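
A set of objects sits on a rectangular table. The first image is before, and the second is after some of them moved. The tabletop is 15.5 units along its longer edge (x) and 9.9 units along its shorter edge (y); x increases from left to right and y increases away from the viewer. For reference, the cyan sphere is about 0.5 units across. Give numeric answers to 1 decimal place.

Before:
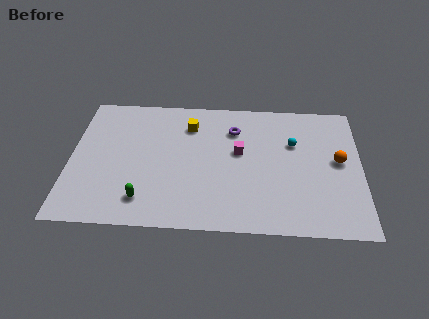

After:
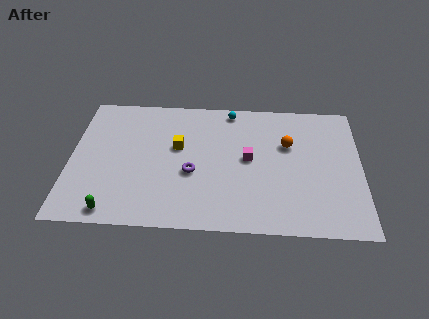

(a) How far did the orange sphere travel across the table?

2.9

From (14.3, 5.3) to (11.6, 6.4), the orange sphere covered √(2.7² + 1.1²) ≈ 2.9 units.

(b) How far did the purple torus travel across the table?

4.0

The purple torus moved from about (8.7, 7.4) to (6.5, 4.0), a distance of √(2.2² + 3.4²) ≈ 4.0.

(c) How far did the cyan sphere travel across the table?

4.2

From (11.9, 6.5) to (8.5, 8.9), the cyan sphere covered √(3.4² + 2.4²) ≈ 4.2 units.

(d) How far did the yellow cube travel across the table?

1.8

The yellow cube moved from about (6.3, 7.6) to (5.7, 5.9), a distance of √(0.6² + 1.7²) ≈ 1.8.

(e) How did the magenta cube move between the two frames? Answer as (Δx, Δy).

(0.5, -0.5)

From the two frames, the magenta cube sits at roughly (9.0, 5.7) before and (9.5, 5.2) after.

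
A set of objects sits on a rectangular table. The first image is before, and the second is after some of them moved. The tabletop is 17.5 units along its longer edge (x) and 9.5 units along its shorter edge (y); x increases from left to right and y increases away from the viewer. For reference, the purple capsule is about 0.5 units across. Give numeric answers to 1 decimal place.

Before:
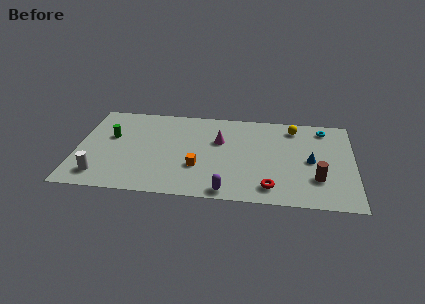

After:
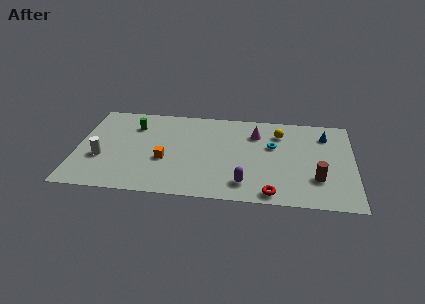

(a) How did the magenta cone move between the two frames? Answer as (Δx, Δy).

(2.3, 1.0)

From the two frames, the magenta cone sits at roughly (9.0, 6.1) before and (11.3, 7.1) after.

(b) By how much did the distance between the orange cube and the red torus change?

+2.4

The distance was about 4.9 in the first image and 7.3 in the second, so they moved 2.4 units further apart.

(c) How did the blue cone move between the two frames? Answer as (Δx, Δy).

(0.9, 2.8)

The blue cone was at about (14.8, 4.6) and moved to about (15.7, 7.4).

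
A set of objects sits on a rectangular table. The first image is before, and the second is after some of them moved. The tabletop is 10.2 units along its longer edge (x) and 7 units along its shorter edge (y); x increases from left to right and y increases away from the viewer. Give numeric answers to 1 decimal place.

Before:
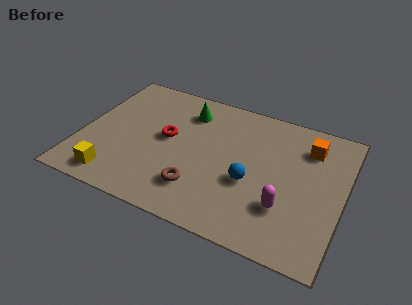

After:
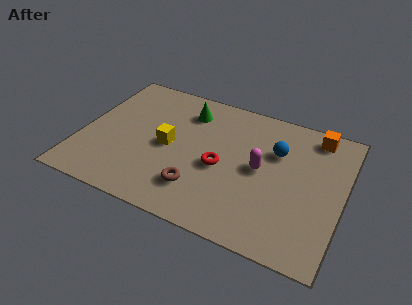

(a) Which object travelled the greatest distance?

the yellow cube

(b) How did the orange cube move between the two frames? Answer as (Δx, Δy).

(0.2, 0.7)

The orange cube started near (8.7, 5.4) and ended near (8.9, 6.1).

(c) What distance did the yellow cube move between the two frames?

3.0

The yellow cube was near (1.6, 1.0) before and (3.4, 3.4) after, so it travelled √(1.8² + 2.4²) ≈ 3.0 units.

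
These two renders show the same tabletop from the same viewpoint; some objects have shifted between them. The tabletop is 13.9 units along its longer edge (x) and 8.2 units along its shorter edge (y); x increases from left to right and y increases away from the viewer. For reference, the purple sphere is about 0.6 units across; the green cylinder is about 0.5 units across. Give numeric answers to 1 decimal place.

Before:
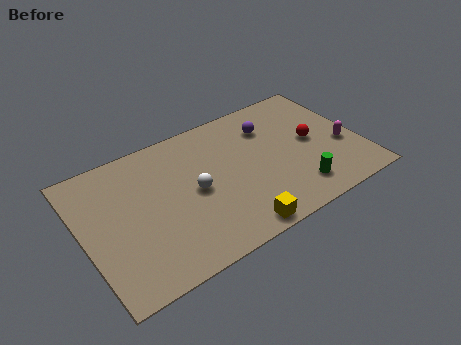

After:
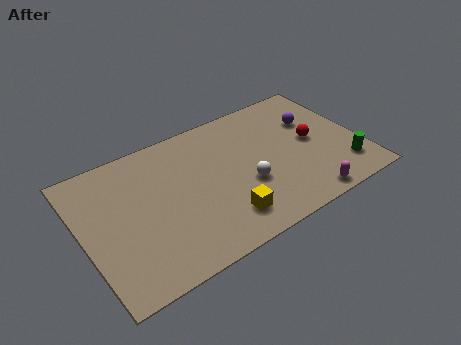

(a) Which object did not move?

the red sphere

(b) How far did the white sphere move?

2.7

The white sphere moved from about (5.5, 4.0) to (8.0, 3.1), a distance of √(2.5² + 0.9²) ≈ 2.7.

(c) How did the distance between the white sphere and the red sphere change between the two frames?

-2.3

The distance was about 6.1 in the first image and 3.8 in the second, so they moved 2.3 units closer together.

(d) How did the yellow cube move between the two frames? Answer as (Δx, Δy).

(-0.4, 0.9)

The yellow cube was at about (7.0, 0.8) and moved to about (6.6, 1.7).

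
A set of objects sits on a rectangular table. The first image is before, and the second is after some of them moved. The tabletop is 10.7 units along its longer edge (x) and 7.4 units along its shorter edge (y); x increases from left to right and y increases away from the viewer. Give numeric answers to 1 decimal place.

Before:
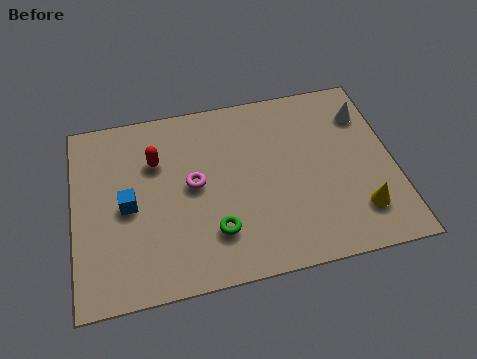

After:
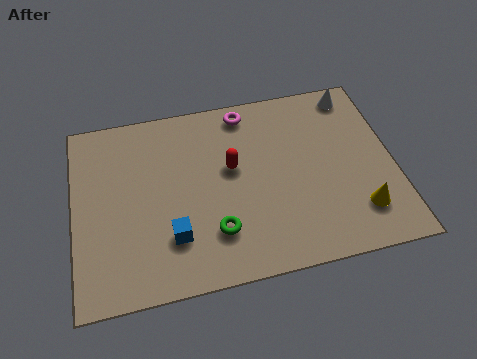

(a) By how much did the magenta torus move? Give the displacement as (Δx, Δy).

(1.9, 2.6)

The magenta torus started near (4.0, 3.9) and ended near (5.9, 6.5).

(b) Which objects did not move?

the green torus and the yellow cone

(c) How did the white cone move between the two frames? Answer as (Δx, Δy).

(-0.3, 0.9)

The white cone was at about (9.9, 5.6) and moved to about (9.6, 6.5).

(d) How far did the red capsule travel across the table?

2.6

The red capsule was near (2.8, 5.1) before and (5.3, 4.3) after, so it travelled √(2.5² + 0.8²) ≈ 2.6 units.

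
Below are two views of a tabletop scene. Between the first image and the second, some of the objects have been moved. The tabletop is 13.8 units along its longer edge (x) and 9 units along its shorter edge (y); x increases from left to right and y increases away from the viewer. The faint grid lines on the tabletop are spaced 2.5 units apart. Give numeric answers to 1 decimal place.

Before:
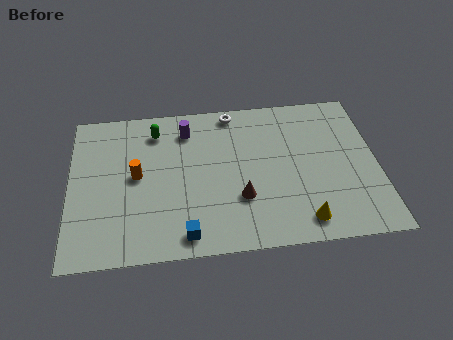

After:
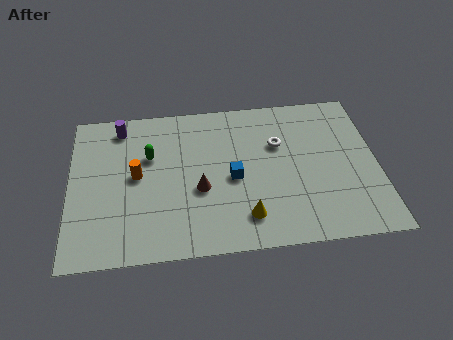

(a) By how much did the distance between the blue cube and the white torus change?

-4.6

The distance was about 7.4 in the first image and 2.8 in the second, so they moved 4.6 units closer together.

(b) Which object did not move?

the orange cylinder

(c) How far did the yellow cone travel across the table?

2.5

The yellow cone moved from about (10.3, 1.3) to (7.8, 1.8), a distance of √(2.5² + 0.5²) ≈ 2.5.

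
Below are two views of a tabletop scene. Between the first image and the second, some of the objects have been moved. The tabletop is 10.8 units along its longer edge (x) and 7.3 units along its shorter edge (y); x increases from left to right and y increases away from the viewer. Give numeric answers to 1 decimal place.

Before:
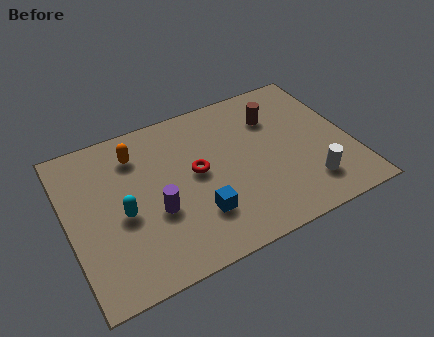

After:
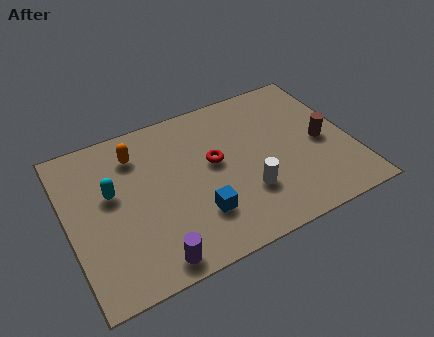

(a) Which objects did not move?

the orange capsule and the blue cube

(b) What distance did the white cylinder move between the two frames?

2.4

The white cylinder was near (8.9, 1.6) before and (6.6, 2.2) after, so it travelled √(2.3² + 0.6²) ≈ 2.4 units.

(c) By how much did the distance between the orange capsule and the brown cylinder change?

+2.0

The distance was about 5.3 in the first image and 7.3 in the second, so they moved 2.0 units further apart.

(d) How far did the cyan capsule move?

1.1

The cyan capsule moved from about (2.0, 3.2) to (1.7, 4.3), a distance of √(0.3² + 1.1²) ≈ 1.1.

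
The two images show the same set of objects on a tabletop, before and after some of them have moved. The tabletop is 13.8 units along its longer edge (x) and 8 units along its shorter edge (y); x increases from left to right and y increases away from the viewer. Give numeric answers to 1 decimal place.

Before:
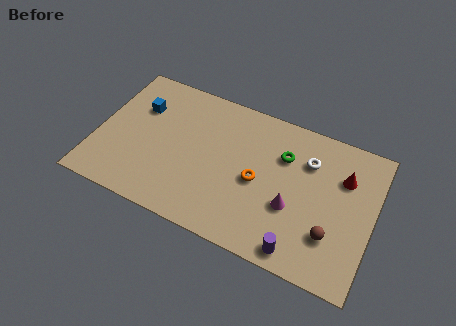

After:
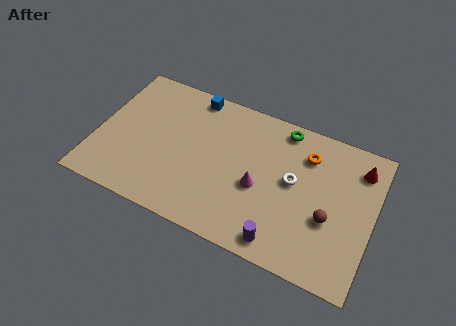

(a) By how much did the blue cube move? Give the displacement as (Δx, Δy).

(2.5, 1.7)

The blue cube was at about (1.9, 5.5) and moved to about (4.4, 7.2).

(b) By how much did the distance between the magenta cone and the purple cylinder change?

+0.6

Before: roughly 2.2 units apart; after: 2.8. That's 0.6 units further apart.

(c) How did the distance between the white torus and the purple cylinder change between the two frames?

-1.5

They were about 4.9 units apart before and 3.4 after — 1.5 units closer together.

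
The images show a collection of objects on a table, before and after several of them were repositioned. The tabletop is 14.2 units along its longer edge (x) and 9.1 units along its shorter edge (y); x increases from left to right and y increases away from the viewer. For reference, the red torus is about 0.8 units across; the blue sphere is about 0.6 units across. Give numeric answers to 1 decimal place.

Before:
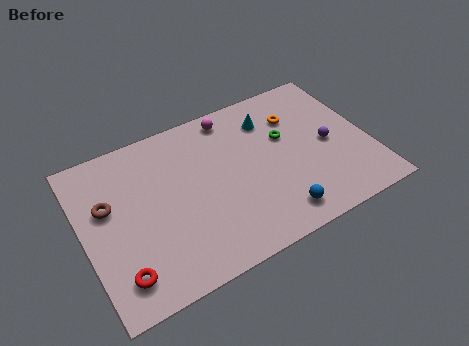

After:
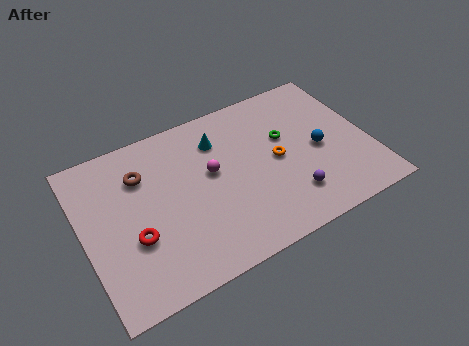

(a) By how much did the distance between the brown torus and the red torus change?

-0.5

They were about 3.9 units apart before and 3.4 after — 0.5 units closer together.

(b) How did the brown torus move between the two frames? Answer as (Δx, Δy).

(1.8, 1.0)

The brown torus started near (1.3, 5.6) and ended near (3.1, 6.6).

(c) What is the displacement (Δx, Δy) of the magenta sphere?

(-1.4, -2.8)

The magenta sphere started near (7.8, 8.0) and ended near (6.4, 5.2).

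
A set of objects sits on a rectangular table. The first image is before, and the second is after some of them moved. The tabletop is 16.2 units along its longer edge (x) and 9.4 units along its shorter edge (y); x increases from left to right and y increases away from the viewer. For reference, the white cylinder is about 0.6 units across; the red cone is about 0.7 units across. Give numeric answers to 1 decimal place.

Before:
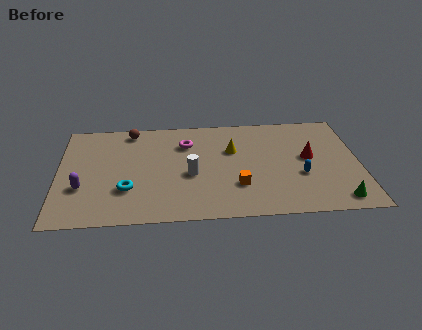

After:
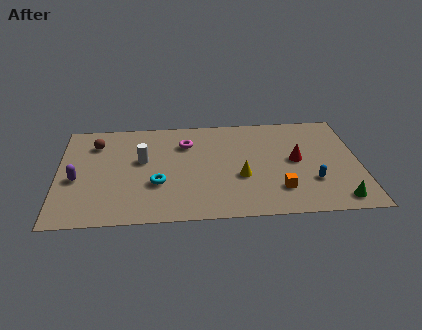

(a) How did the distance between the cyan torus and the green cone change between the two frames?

-1.5

Before: roughly 11.3 units apart; after: 9.8. That's 1.5 units closer together.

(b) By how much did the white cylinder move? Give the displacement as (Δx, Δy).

(-2.6, 1.5)

The white cylinder started near (7.1, 4.0) and ended near (4.5, 5.5).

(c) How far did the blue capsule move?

0.8

The blue capsule was near (13.0, 3.5) before and (13.6, 2.9) after, so it travelled √(0.6² + 0.6²) ≈ 0.8 units.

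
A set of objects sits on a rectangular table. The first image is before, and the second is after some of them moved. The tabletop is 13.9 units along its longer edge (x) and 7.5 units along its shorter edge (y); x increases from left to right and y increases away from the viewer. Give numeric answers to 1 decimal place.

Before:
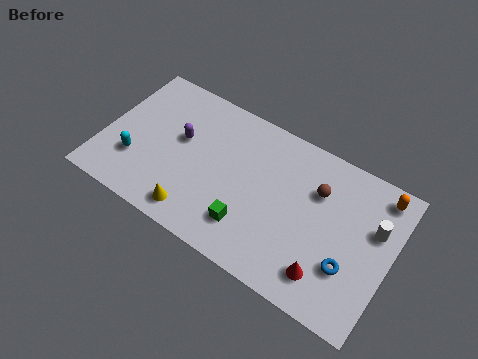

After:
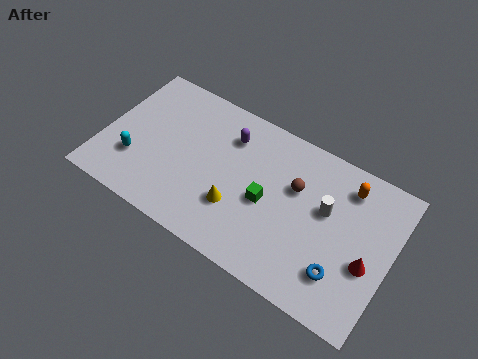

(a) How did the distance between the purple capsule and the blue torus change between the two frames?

-1.6

Before: roughly 8.7 units apart; after: 7.1. That's 1.6 units closer together.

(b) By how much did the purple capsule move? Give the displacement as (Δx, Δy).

(2.2, 1.3)

The purple capsule started near (3.6, 4.4) and ended near (5.8, 5.7).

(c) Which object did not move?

the cyan capsule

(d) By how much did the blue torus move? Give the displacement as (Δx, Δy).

(-0.3, -0.5)

The blue torus was at about (12.1, 2.4) and moved to about (11.8, 1.9).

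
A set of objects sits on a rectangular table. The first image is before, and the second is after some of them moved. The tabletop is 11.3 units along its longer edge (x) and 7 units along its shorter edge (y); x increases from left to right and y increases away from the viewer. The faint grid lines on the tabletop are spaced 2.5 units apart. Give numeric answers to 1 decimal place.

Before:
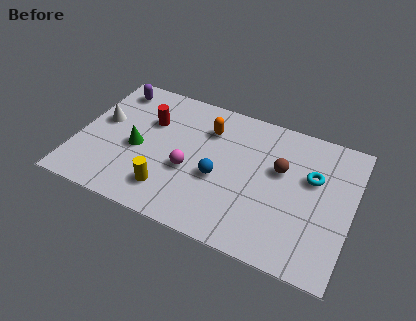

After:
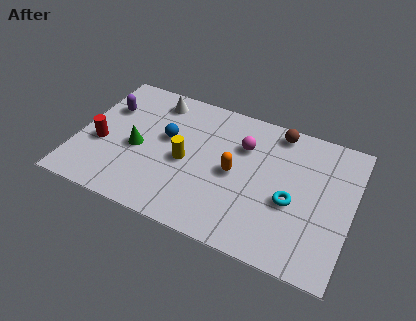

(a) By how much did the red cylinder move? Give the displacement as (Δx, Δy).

(-1.8, -1.9)

From the two frames, the red cylinder sits at roughly (2.8, 4.7) before and (1.0, 2.8) after.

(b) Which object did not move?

the green cone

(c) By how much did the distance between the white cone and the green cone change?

+1.0

They were about 1.8 units apart before and 2.8 after — 1.0 units further apart.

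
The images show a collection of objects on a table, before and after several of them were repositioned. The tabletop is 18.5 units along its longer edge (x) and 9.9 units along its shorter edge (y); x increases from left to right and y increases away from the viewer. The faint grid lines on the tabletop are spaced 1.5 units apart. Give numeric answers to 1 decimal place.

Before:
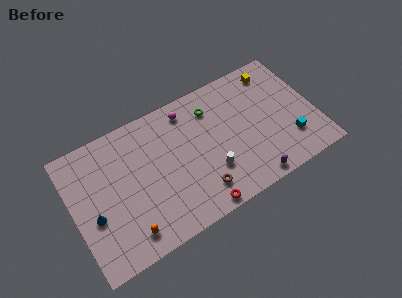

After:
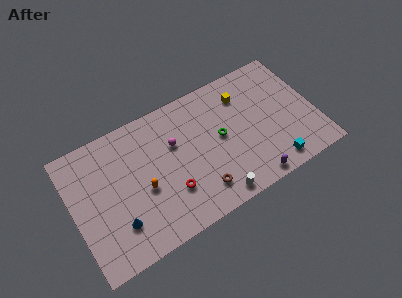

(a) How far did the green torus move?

2.5

From (11.0, 7.7) to (11.3, 5.2), the green torus covered √(0.3² + 2.5²) ≈ 2.5 units.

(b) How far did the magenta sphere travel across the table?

2.4

The magenta sphere was near (9.2, 8.4) before and (7.9, 6.4) after, so it travelled √(1.3² + 2.0²) ≈ 2.4 units.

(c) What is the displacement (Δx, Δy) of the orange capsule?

(1.6, 2.6)

From the two frames, the orange capsule sits at roughly (3.6, 1.6) before and (5.2, 4.2) after.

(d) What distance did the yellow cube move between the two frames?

2.7

The yellow cube moved from about (16.0, 8.4) to (13.4, 7.6), a distance of √(2.6² + 0.8²) ≈ 2.7.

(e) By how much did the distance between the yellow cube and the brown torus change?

-2.3

They were about 9.3 units apart before and 7.0 after — 2.3 units closer together.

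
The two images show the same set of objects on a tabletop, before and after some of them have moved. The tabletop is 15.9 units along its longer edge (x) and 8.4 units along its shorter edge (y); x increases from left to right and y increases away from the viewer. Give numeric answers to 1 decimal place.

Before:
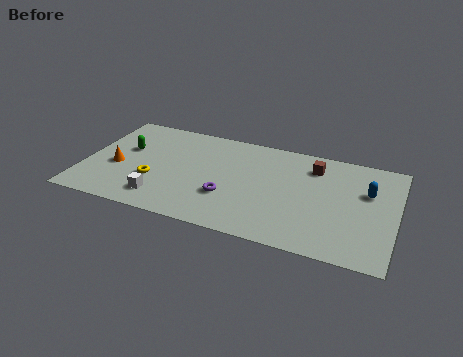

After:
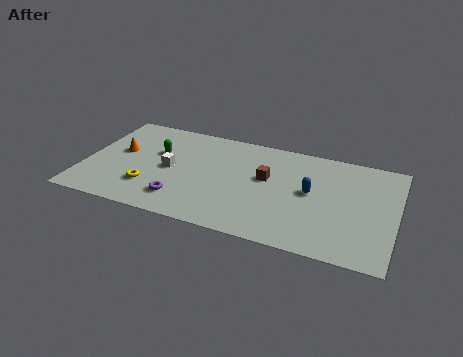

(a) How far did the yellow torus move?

0.6

From (3.7, 2.9) to (3.5, 2.3), the yellow torus covered √(0.2² + 0.6²) ≈ 0.6 units.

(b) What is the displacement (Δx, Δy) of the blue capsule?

(-2.8, -0.9)

From the two frames, the blue capsule sits at roughly (14.4, 5.4) before and (11.6, 4.5) after.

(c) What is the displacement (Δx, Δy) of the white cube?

(0.2, 2.5)

From the two frames, the white cube sits at roughly (4.2, 1.6) before and (4.4, 4.1) after.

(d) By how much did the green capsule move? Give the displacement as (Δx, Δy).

(1.6, 0.2)

The green capsule started near (2.0, 5.1) and ended near (3.6, 5.3).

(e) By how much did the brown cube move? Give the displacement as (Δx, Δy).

(-2.3, -1.7)

From the two frames, the brown cube sits at roughly (11.6, 6.6) before and (9.3, 4.9) after.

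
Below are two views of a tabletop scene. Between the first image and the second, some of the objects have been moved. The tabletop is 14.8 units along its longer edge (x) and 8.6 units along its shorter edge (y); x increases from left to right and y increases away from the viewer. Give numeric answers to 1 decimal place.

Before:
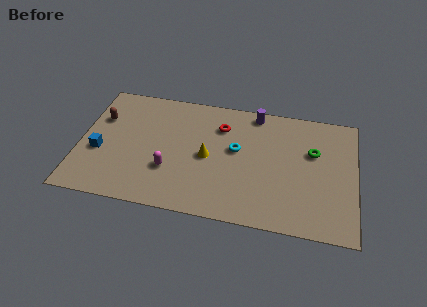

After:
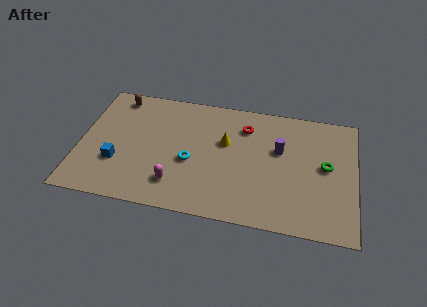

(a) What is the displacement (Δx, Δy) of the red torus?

(1.3, 0.2)

From the two frames, the red torus sits at roughly (7.5, 6.4) before and (8.8, 6.6) after.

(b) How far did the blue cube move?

1.2

The blue cube was near (1.1, 3.4) before and (2.1, 2.8) after, so it travelled √(1.0² + 0.6²) ≈ 1.2 units.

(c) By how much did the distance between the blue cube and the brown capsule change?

+2.3

The distance was about 2.4 in the first image and 4.7 in the second, so they moved 2.3 units further apart.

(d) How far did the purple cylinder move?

2.8

The purple cylinder was near (9.3, 7.7) before and (10.7, 5.3) after, so it travelled √(1.4² + 2.4²) ≈ 2.8 units.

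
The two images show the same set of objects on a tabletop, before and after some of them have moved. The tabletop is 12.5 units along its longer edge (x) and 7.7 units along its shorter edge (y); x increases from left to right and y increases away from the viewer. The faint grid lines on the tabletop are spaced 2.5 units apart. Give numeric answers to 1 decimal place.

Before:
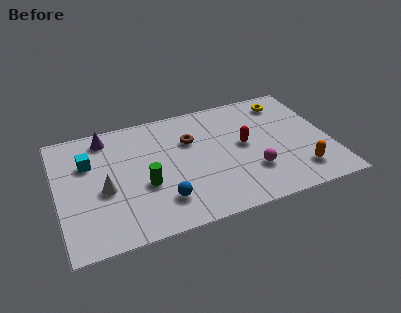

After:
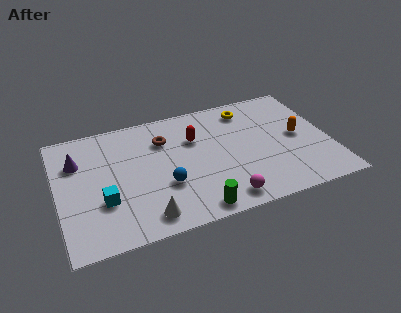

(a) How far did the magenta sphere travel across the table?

2.0

The magenta sphere was near (8.8, 2.3) before and (7.3, 1.0) after, so it travelled √(1.5² + 1.3²) ≈ 2.0 units.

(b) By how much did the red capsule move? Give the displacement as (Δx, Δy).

(-2.2, 1.1)

From the two frames, the red capsule sits at roughly (8.6, 4.1) before and (6.4, 5.2) after.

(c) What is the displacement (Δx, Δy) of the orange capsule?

(0.2, 2.3)

From the two frames, the orange capsule sits at roughly (10.9, 1.6) before and (11.1, 3.9) after.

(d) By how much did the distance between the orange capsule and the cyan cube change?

-0.9

The distance was about 10.1 in the first image and 9.2 in the second, so they moved 0.9 units closer together.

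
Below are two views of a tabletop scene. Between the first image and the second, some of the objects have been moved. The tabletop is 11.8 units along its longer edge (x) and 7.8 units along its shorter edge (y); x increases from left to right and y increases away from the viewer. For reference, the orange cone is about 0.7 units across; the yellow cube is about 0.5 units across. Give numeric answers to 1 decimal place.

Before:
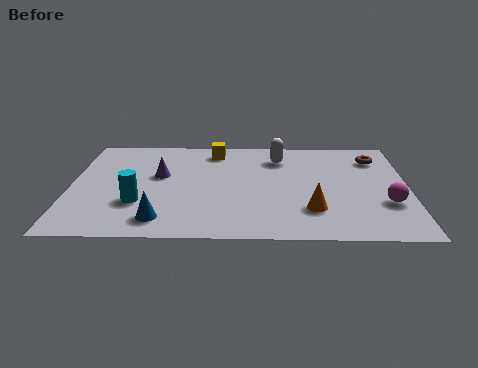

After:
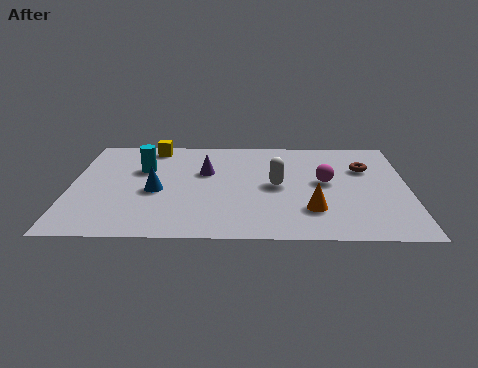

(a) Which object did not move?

the orange cone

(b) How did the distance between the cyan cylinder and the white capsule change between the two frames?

-1.2

Before: roughly 6.1 units apart; after: 4.9. That's 1.2 units closer together.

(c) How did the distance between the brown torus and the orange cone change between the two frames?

-0.9

The distance was about 4.6 in the first image and 3.7 in the second, so they moved 0.9 units closer together.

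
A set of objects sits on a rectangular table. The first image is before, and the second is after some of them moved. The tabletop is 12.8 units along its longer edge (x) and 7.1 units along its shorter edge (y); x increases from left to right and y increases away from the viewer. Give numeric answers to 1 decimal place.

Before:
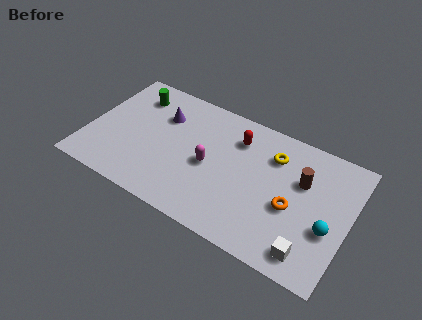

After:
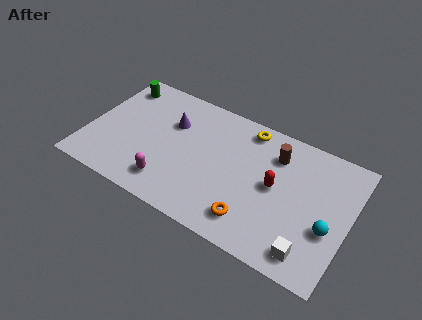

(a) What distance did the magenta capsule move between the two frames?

2.5

The magenta capsule moved from about (6.0, 3.3) to (4.3, 1.4), a distance of √(1.7² + 1.9²) ≈ 2.5.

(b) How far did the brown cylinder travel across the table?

1.6

From (10.4, 4.6) to (9.0, 5.4), the brown cylinder covered √(1.4² + 0.8²) ≈ 1.6 units.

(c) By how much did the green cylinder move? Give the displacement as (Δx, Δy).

(-0.9, 0.3)

The green cylinder started near (1.9, 5.6) and ended near (1.0, 5.9).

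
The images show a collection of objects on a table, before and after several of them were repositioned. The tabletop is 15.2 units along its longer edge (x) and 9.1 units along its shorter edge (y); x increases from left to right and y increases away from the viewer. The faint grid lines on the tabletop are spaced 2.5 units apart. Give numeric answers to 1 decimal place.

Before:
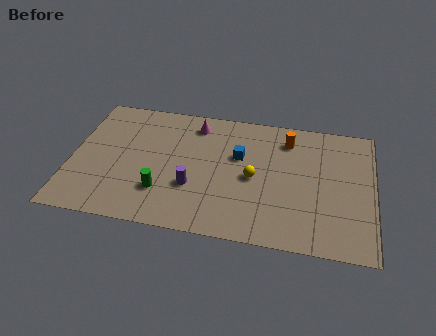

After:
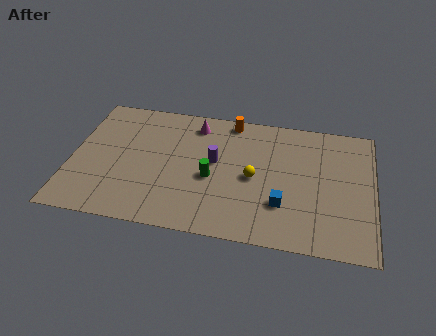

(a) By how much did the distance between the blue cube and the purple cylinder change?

+0.8

They were about 3.4 units apart before and 4.2 after — 0.8 units further apart.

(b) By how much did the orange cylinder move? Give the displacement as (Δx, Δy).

(-2.9, 0.9)

The orange cylinder started near (10.8, 7.3) and ended near (7.9, 8.2).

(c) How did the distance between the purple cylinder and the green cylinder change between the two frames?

-0.4

Before: roughly 1.6 units apart; after: 1.2. That's 0.4 units closer together.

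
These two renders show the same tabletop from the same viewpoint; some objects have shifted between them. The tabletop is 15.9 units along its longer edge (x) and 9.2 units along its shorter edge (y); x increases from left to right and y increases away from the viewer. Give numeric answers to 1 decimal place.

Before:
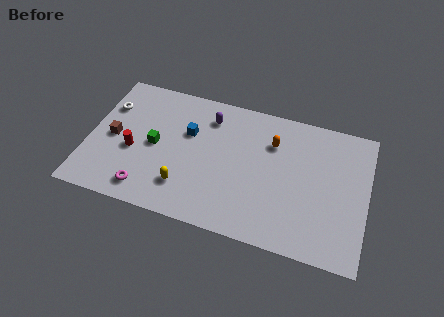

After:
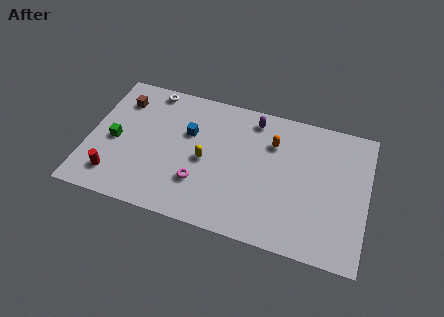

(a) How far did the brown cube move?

2.7

From (1.4, 4.4) to (1.6, 7.1), the brown cube covered √(0.2² + 2.7²) ≈ 2.7 units.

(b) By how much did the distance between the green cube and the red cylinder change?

+1.0

The distance was about 1.4 in the first image and 2.4 in the second, so they moved 1.0 units further apart.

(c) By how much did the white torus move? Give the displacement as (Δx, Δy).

(2.3, 1.8)

The white torus was at about (0.9, 6.5) and moved to about (3.2, 8.3).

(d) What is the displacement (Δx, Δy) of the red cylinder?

(-0.9, -2.0)

From the two frames, the red cylinder sits at roughly (2.6, 3.8) before and (1.7, 1.8) after.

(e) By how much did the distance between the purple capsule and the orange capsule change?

-2.0

They were about 3.8 units apart before and 1.8 after — 2.0 units closer together.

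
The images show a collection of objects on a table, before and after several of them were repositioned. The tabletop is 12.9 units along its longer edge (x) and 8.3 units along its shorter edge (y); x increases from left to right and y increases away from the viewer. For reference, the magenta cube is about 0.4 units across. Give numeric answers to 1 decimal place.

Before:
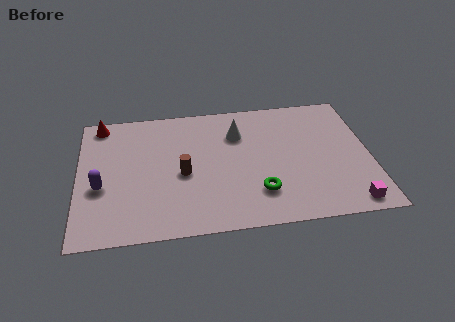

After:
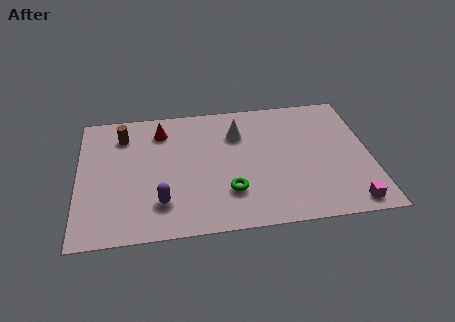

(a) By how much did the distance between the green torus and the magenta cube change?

+1.3

They were about 4.1 units apart before and 5.4 after — 1.3 units further apart.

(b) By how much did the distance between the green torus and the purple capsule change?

-4.0

They were about 7.0 units apart before and 3.0 after — 4.0 units closer together.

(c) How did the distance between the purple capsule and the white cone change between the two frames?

-1.4

Before: roughly 6.7 units apart; after: 5.3. That's 1.4 units closer together.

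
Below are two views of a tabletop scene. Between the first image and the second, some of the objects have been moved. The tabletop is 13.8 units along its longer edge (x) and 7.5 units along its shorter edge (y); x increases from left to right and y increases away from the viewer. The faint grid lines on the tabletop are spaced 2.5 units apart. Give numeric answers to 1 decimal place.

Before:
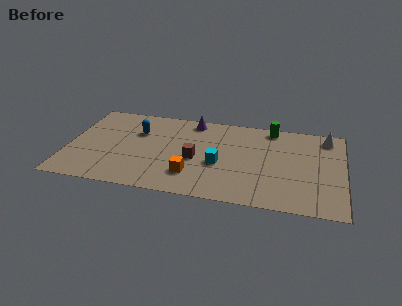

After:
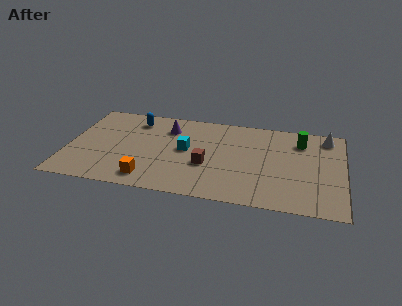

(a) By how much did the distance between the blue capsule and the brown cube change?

+1.5

They were about 3.5 units apart before and 5.0 after — 1.5 units further apart.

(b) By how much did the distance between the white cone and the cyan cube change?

+1.2

Before: roughly 6.2 units apart; after: 7.4. That's 1.2 units further apart.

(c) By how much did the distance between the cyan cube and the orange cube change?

+1.5

The distance was about 1.8 in the first image and 3.3 in the second, so they moved 1.5 units further apart.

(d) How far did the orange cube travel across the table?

2.2

From (6.3, 1.9) to (4.2, 1.2), the orange cube covered √(2.1² + 0.7²) ≈ 2.2 units.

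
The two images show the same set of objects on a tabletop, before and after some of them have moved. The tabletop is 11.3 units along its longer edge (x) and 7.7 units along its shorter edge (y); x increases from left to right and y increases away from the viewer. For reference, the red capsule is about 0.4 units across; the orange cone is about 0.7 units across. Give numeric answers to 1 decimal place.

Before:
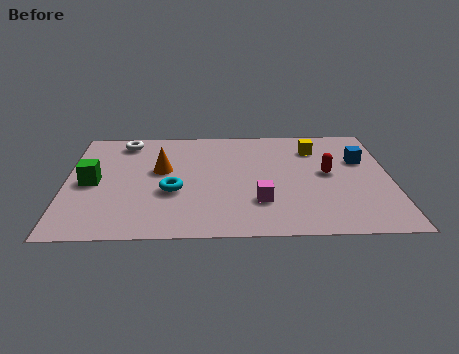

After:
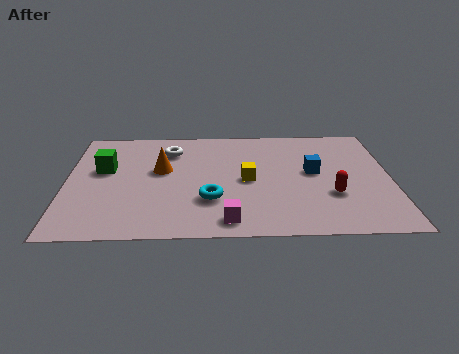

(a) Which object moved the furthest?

the yellow cube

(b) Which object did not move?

the orange cone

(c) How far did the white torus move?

1.7

The white torus was near (2.0, 6.6) before and (3.6, 5.9) after, so it travelled √(1.6² + 0.7²) ≈ 1.7 units.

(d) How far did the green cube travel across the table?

1.0

From (0.9, 3.7) to (1.3, 4.6), the green cube covered √(0.4² + 0.9²) ≈ 1.0 units.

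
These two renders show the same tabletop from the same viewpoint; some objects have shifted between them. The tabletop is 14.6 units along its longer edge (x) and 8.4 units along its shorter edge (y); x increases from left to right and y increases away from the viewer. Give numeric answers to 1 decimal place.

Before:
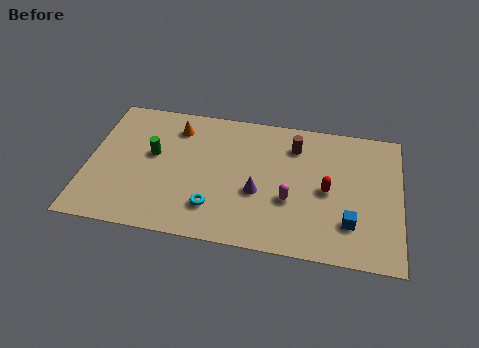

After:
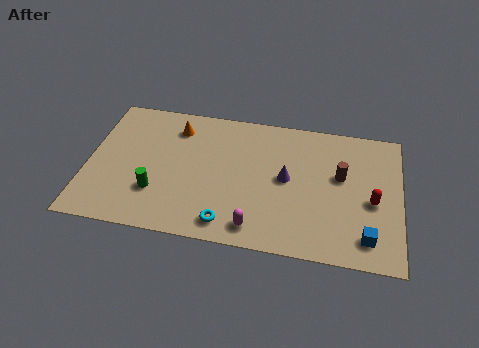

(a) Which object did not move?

the orange cone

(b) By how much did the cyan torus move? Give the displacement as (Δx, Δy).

(0.7, -0.8)

The cyan torus started near (6.0, 2.0) and ended near (6.7, 1.2).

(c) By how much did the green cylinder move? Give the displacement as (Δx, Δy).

(0.3, -2.3)

The green cylinder was at about (3.0, 4.8) and moved to about (3.3, 2.5).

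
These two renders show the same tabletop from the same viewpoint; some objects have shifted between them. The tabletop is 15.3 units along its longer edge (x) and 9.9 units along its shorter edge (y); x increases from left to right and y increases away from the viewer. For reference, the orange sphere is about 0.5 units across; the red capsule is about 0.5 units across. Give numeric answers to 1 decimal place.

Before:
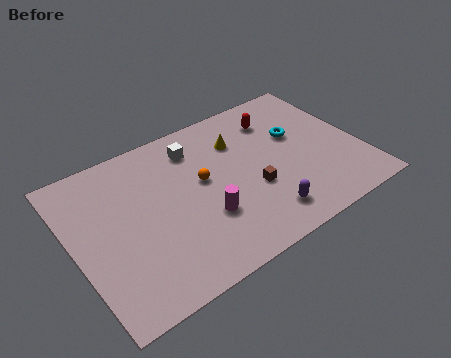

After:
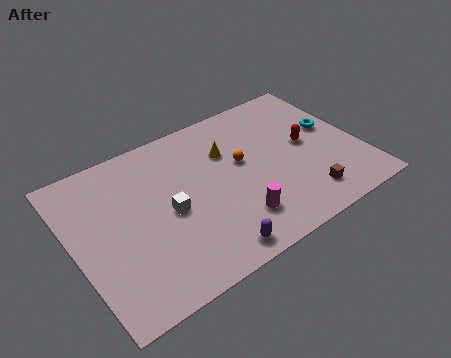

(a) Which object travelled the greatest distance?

the white cube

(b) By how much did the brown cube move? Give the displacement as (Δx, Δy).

(2.5, -1.9)

The brown cube was at about (9.3, 3.7) and moved to about (11.8, 1.8).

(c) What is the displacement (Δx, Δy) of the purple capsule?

(-3.0, -0.7)

The purple capsule started near (9.5, 1.8) and ended near (6.5, 1.1).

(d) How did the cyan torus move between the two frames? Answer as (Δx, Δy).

(1.9, -0.4)

The cyan torus started near (12.2, 6.1) and ended near (14.1, 5.7).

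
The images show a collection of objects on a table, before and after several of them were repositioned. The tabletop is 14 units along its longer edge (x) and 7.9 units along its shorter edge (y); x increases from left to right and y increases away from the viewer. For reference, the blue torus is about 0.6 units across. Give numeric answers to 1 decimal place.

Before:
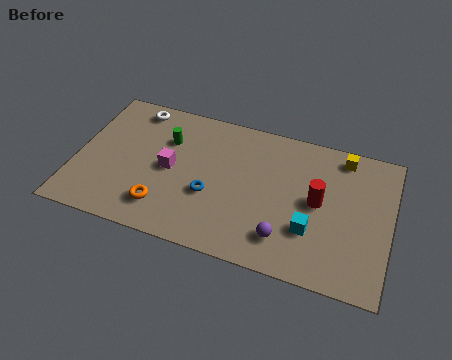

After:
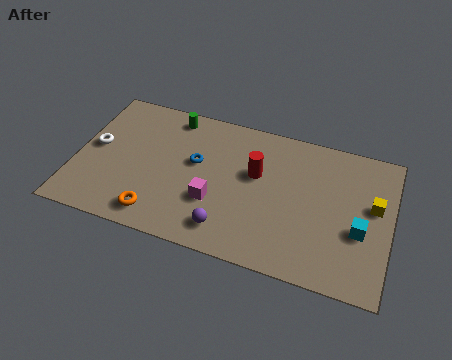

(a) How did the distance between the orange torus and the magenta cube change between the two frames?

+0.6

The distance was about 2.2 in the first image and 2.8 in the second, so they moved 0.6 units further apart.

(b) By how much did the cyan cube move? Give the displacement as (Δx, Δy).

(2.1, 0.6)

From the two frames, the cyan cube sits at roughly (10.6, 2.5) before and (12.7, 3.1) after.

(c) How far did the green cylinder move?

1.4

The green cylinder was near (3.9, 5.5) before and (4.0, 6.9) after, so it travelled √(0.1² + 1.4²) ≈ 1.4 units.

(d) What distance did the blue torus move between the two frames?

1.8

The blue torus was near (6.1, 3.0) before and (5.3, 4.6) after, so it travelled √(0.8² + 1.6²) ≈ 1.8 units.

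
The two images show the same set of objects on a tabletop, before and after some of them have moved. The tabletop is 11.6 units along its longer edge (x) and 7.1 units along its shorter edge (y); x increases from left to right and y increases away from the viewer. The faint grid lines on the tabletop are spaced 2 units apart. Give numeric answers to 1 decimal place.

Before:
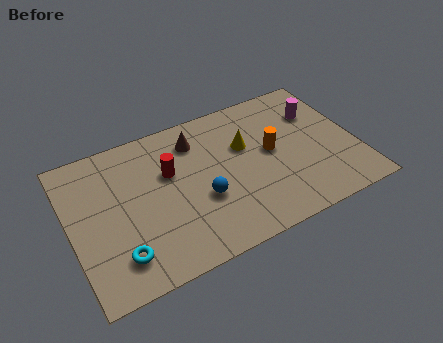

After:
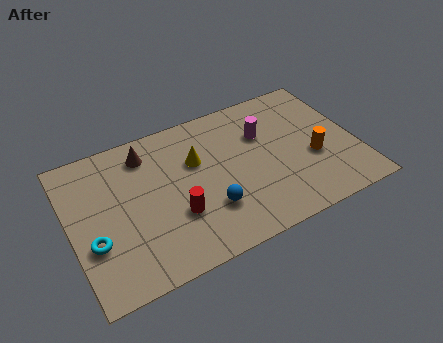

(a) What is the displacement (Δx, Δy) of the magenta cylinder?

(-2.3, -0.2)

From the two frames, the magenta cylinder sits at roughly (10.3, 5.0) before and (8.0, 4.8) after.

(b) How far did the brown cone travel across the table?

2.0

The brown cone moved from about (5.3, 5.6) to (3.3, 5.8), a distance of √(2.0² + 0.2²) ≈ 2.0.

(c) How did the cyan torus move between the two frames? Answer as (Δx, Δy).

(-0.9, 1.0)

From the two frames, the cyan torus sits at roughly (1.7, 1.5) before and (0.8, 2.5) after.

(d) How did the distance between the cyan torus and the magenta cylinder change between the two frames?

-1.7

They were about 9.3 units apart before and 7.6 after — 1.7 units closer together.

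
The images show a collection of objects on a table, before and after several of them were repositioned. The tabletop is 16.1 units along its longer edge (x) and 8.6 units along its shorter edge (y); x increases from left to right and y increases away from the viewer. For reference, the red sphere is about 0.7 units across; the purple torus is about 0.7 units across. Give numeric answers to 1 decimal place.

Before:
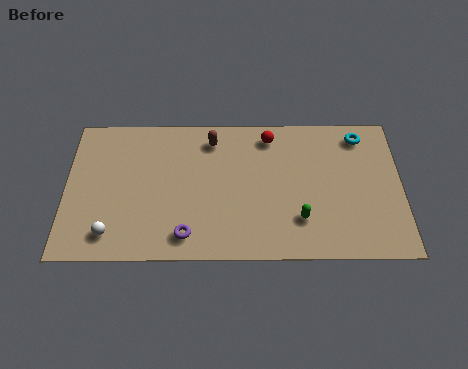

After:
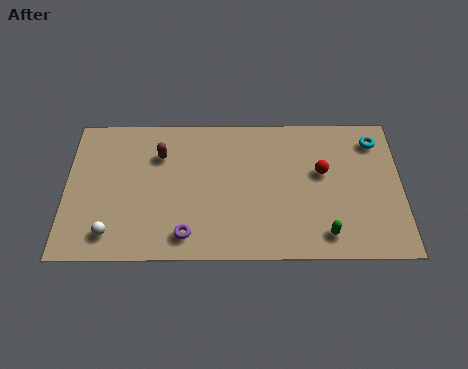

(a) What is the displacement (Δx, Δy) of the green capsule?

(1.2, -0.9)

The green capsule started near (11.2, 2.3) and ended near (12.4, 1.4).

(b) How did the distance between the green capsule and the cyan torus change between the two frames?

+0.3

The distance was about 5.8 in the first image and 6.1 in the second, so they moved 0.3 units further apart.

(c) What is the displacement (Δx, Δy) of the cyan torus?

(0.7, -0.3)

The cyan torus started near (14.2, 7.3) and ended near (14.9, 7.0).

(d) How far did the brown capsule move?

2.7

The brown capsule moved from about (7.0, 7.1) to (4.5, 6.2), a distance of √(2.5² + 0.9²) ≈ 2.7.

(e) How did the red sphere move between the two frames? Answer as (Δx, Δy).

(2.5, -2.2)

The red sphere was at about (9.8, 7.3) and moved to about (12.3, 5.1).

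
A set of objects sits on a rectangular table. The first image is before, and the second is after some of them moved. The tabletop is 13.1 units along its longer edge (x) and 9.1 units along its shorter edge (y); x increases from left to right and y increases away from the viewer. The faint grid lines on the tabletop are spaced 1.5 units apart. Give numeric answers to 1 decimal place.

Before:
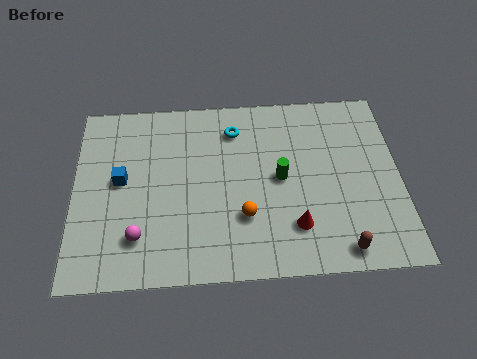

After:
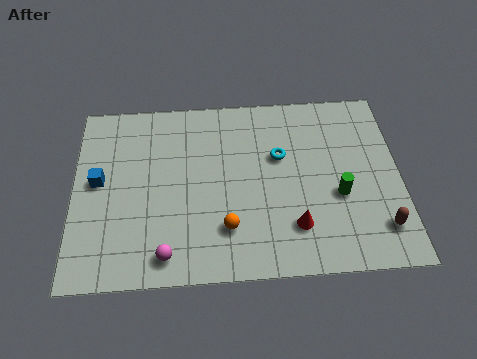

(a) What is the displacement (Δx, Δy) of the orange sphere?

(-0.7, -0.5)

The orange sphere was at about (6.8, 2.8) and moved to about (6.1, 2.3).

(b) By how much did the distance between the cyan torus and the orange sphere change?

-0.4

They were about 4.4 units apart before and 4.0 after — 0.4 units closer together.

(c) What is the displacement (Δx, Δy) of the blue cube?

(-0.9, 0.0)

The blue cube was at about (1.9, 4.9) and moved to about (1.0, 4.9).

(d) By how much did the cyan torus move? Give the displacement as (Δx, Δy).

(1.8, -1.5)

From the two frames, the cyan torus sits at roughly (6.5, 7.2) before and (8.3, 5.7) after.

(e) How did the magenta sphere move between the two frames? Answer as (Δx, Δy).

(1.1, -0.9)

The magenta sphere was at about (2.6, 2.1) and moved to about (3.7, 1.2).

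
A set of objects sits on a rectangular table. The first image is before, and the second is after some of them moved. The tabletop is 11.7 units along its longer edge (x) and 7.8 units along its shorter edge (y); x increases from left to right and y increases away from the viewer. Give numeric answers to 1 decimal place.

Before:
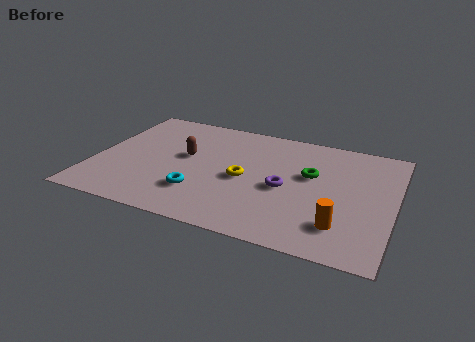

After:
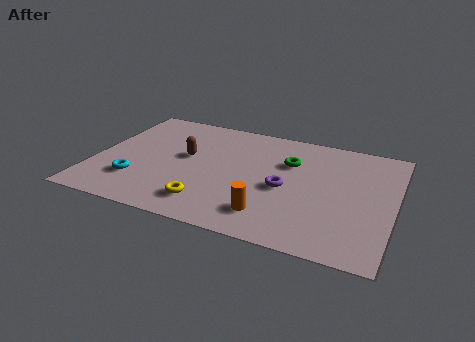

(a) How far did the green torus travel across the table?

1.1

The green torus moved from about (8.4, 4.7) to (7.5, 5.3), a distance of √(0.9² + 0.6²) ≈ 1.1.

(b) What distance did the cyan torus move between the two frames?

2.5

The cyan torus moved from about (4.3, 2.1) to (1.8, 2.1), a distance of √(2.5² + 0.0²) ≈ 2.5.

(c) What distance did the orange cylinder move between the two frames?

2.7

The orange cylinder was near (9.8, 1.8) before and (7.1, 1.6) after, so it travelled √(2.7² + 0.2²) ≈ 2.7 units.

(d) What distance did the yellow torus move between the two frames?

2.4

The yellow torus was near (5.9, 3.6) before and (4.7, 1.5) after, so it travelled √(1.2² + 2.1²) ≈ 2.4 units.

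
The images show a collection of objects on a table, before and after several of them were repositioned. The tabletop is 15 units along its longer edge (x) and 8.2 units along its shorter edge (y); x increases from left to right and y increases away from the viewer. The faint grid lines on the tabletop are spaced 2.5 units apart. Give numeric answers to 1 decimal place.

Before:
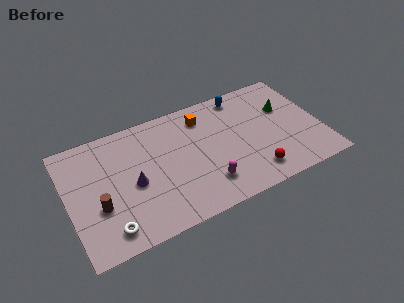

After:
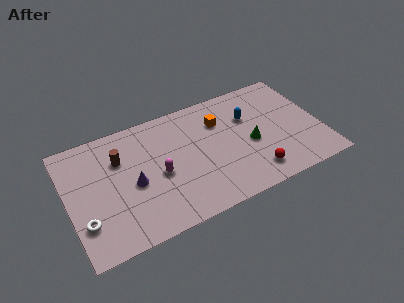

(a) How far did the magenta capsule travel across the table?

3.2

The magenta capsule moved from about (7.9, 1.9) to (5.3, 3.7), a distance of √(2.6² + 1.8²) ≈ 3.2.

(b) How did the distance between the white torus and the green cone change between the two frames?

-1.6

Before: roughly 11.7 units apart; after: 10.1. That's 1.6 units closer together.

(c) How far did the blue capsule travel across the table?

1.7

The blue capsule moved from about (10.7, 7.2) to (10.9, 5.5), a distance of √(0.2² + 1.7²) ≈ 1.7.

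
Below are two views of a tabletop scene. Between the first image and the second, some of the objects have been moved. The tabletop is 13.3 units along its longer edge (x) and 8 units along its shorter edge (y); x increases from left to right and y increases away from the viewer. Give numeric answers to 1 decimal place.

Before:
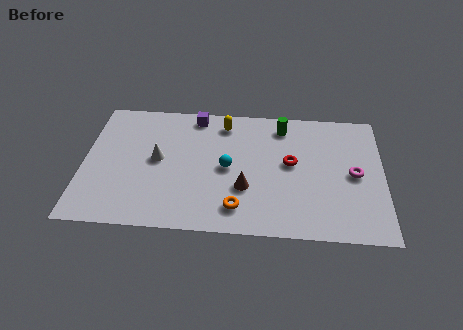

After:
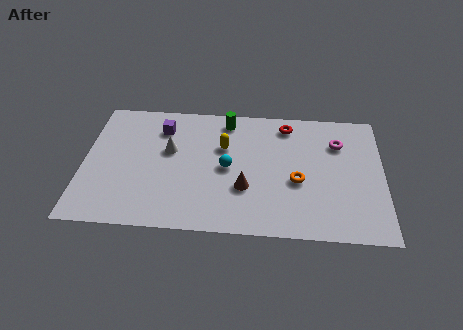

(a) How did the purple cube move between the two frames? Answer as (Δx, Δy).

(-1.5, -0.9)

The purple cube was at about (4.9, 7.1) and moved to about (3.4, 6.2).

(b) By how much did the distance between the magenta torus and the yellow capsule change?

-1.3

Before: roughly 6.4 units apart; after: 5.1. That's 1.3 units closer together.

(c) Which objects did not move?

the cyan sphere and the brown cone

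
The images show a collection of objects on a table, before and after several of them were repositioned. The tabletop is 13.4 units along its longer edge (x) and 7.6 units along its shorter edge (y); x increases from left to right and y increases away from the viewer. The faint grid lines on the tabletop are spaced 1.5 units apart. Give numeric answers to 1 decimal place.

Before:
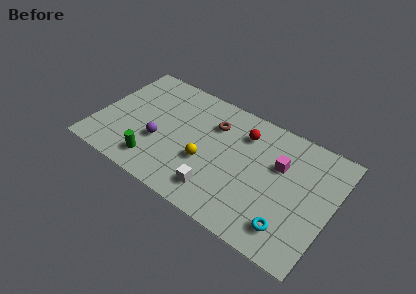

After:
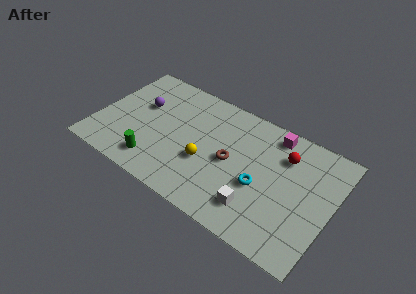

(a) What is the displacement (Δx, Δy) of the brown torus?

(1.3, -1.8)

The brown torus started near (6.4, 5.5) and ended near (7.7, 3.7).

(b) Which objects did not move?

the green cylinder and the yellow sphere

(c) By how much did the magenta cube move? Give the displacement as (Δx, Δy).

(-0.6, 1.7)

The magenta cube was at about (10.3, 4.9) and moved to about (9.7, 6.6).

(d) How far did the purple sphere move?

2.4

The purple sphere moved from about (3.7, 2.8) to (2.3, 4.7), a distance of √(1.4² + 1.9²) ≈ 2.4.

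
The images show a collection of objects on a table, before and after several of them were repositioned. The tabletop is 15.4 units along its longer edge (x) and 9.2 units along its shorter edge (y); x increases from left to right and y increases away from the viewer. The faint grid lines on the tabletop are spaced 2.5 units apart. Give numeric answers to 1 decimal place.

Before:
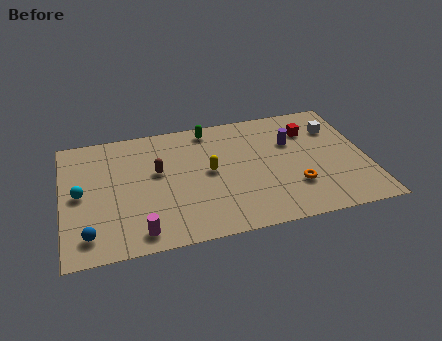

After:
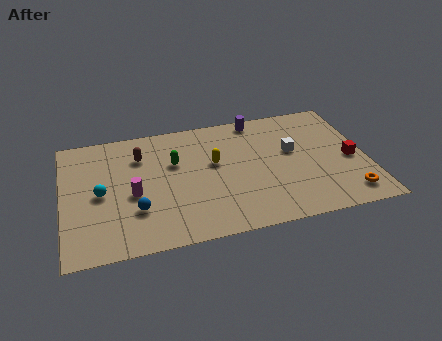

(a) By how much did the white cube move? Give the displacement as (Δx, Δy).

(-2.3, -1.3)

The white cube was at about (14.0, 6.7) and moved to about (11.7, 5.4).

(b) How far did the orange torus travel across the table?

2.9

From (11.6, 2.7) to (14.2, 1.5), the orange torus covered √(2.6² + 1.2²) ≈ 2.9 units.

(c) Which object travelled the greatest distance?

the red cube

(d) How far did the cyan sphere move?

1.0

The cyan sphere was near (0.9, 4.6) before and (1.9, 4.4) after, so it travelled √(1.0² + 0.2²) ≈ 1.0 units.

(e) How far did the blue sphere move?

2.7

The blue sphere moved from about (1.2, 1.6) to (3.6, 2.8), a distance of √(2.4² + 1.2²) ≈ 2.7.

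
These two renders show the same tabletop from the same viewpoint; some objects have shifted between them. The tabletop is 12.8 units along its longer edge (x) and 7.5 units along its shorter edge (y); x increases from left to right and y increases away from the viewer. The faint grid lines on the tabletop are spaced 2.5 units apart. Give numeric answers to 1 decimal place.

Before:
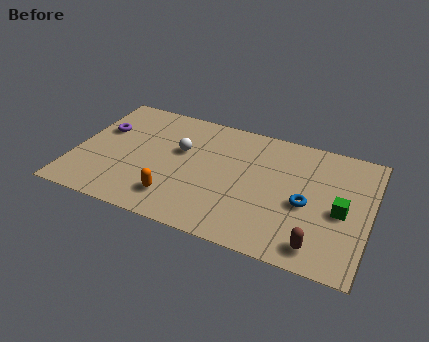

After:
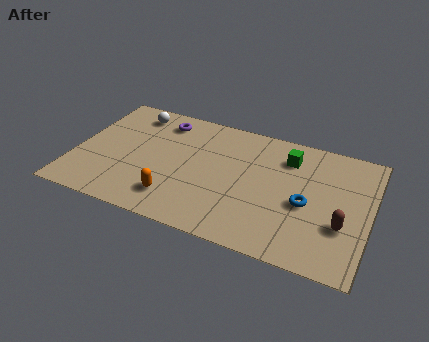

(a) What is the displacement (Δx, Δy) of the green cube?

(-2.5, 2.4)

The green cube was at about (11.6, 3.4) and moved to about (9.1, 5.8).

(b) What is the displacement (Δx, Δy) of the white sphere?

(-2.3, 1.7)

The white sphere was at about (4.5, 4.6) and moved to about (2.2, 6.3).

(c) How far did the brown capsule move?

1.7

The brown capsule moved from about (10.8, 1.1) to (11.7, 2.6), a distance of √(0.9² + 1.5²) ≈ 1.7.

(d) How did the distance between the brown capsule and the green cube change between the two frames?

+1.7

They were about 2.4 units apart before and 4.1 after — 1.7 units further apart.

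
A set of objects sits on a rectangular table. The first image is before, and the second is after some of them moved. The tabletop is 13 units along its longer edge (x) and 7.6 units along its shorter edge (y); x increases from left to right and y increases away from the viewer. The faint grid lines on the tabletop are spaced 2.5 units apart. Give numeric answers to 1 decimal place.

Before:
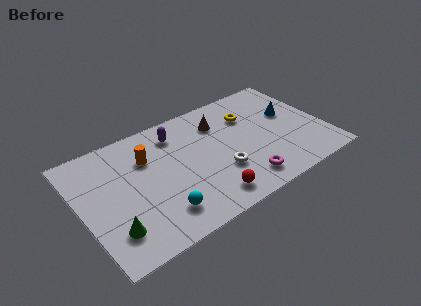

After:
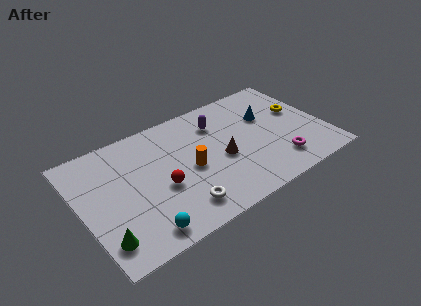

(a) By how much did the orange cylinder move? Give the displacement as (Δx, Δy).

(2.0, -1.8)

From the two frames, the orange cylinder sits at roughly (3.7, 5.3) before and (5.7, 3.5) after.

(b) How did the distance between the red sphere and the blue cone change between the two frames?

+0.3

Before: roughly 6.1 units apart; after: 6.4. That's 0.3 units further apart.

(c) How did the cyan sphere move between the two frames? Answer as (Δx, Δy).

(-1.1, -0.6)

The cyan sphere started near (3.8, 1.6) and ended near (2.7, 1.0).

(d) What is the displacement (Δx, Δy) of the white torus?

(-2.4, -1.1)

From the two frames, the white torus sits at roughly (7.2, 2.5) before and (4.8, 1.4) after.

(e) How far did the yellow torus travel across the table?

2.8

The yellow torus was near (9.3, 5.4) before and (11.9, 4.5) after, so it travelled √(2.6² + 0.9²) ≈ 2.8 units.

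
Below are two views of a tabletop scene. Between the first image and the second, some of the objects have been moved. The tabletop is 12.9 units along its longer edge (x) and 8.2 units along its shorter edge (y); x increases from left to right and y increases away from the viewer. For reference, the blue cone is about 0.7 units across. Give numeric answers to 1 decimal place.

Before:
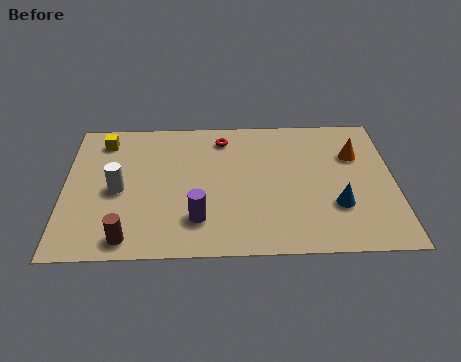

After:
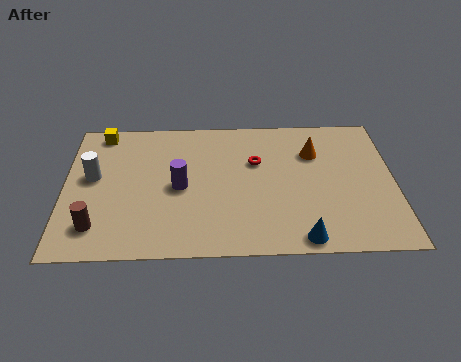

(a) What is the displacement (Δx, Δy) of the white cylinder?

(-1.0, 0.8)

From the two frames, the white cylinder sits at roughly (2.1, 3.8) before and (1.1, 4.6) after.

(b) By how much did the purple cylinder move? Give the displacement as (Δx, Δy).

(-0.7, 1.9)

The purple cylinder started near (5.2, 2.0) and ended near (4.5, 3.9).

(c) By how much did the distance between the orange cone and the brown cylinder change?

-0.6

The distance was about 10.0 in the first image and 9.4 in the second, so they moved 0.6 units closer together.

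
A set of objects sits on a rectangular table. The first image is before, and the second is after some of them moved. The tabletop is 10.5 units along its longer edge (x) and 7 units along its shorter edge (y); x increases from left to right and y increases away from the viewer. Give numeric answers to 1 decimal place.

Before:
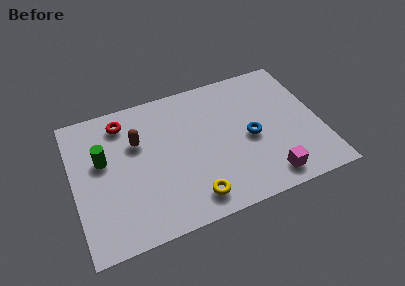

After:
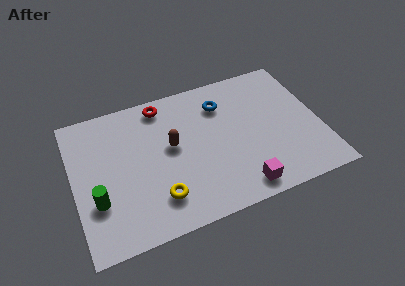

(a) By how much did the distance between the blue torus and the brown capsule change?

-2.2

They were about 4.9 units apart before and 2.7 after — 2.2 units closer together.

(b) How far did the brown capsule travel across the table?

1.6

The brown capsule moved from about (2.8, 4.6) to (4.2, 3.9), a distance of √(1.4² + 0.7²) ≈ 1.6.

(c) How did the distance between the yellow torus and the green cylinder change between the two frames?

-2.1

They were about 4.7 units apart before and 2.6 after — 2.1 units closer together.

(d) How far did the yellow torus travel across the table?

1.5

The yellow torus was near (4.8, 1.1) before and (3.4, 1.6) after, so it travelled √(1.4² + 0.5²) ≈ 1.5 units.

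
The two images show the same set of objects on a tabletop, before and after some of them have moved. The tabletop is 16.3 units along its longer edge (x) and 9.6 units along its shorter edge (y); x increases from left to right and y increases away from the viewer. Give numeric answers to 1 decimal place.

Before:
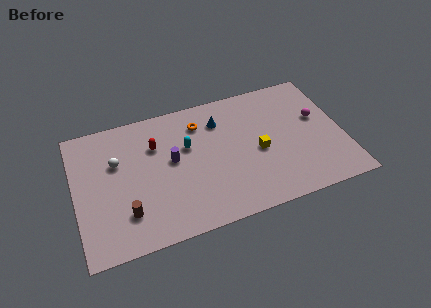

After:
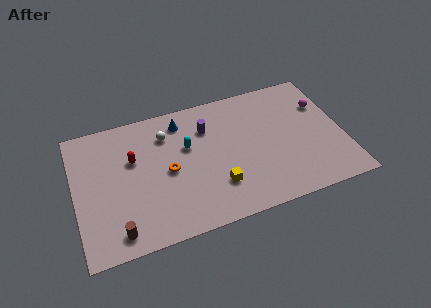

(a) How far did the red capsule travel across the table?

1.5

From (5.0, 6.7) to (3.6, 6.1), the red capsule covered √(1.4² + 0.6²) ≈ 1.5 units.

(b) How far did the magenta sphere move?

1.0

The magenta sphere moved from about (14.9, 5.7) to (15.3, 6.6), a distance of √(0.4² + 0.9²) ≈ 1.0.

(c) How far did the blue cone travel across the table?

2.4

From (9.0, 7.3) to (6.7, 8.0), the blue cone covered √(2.3² + 0.7²) ≈ 2.4 units.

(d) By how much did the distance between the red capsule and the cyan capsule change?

+1.3

The distance was about 2.0 in the first image and 3.3 in the second, so they moved 1.3 units further apart.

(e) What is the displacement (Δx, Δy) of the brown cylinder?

(-0.6, -1.1)

The brown cylinder started near (2.9, 2.4) and ended near (2.3, 1.3).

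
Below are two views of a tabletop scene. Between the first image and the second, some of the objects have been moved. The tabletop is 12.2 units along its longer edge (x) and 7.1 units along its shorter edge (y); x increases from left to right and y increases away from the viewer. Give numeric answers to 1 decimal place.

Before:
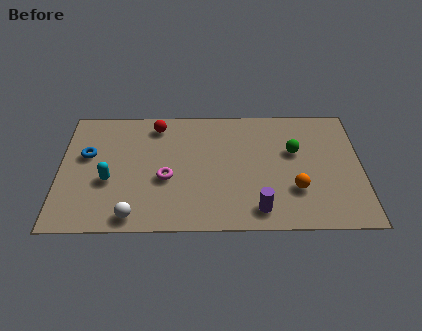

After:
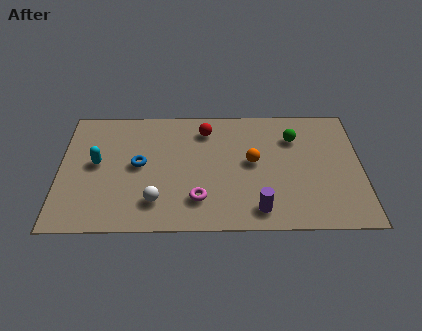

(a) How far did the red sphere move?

2.0

From (3.9, 6.0) to (5.9, 5.7), the red sphere covered √(2.0² + 0.3²) ≈ 2.0 units.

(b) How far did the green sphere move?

0.8

The green sphere moved from about (9.5, 4.4) to (9.5, 5.2), a distance of √(0.0² + 0.8²) ≈ 0.8.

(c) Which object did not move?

the purple cylinder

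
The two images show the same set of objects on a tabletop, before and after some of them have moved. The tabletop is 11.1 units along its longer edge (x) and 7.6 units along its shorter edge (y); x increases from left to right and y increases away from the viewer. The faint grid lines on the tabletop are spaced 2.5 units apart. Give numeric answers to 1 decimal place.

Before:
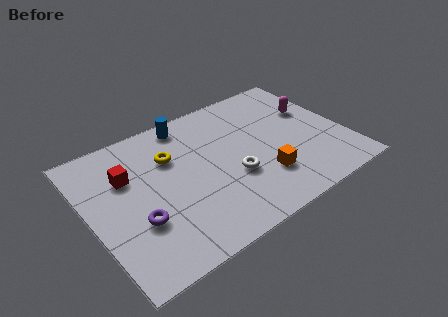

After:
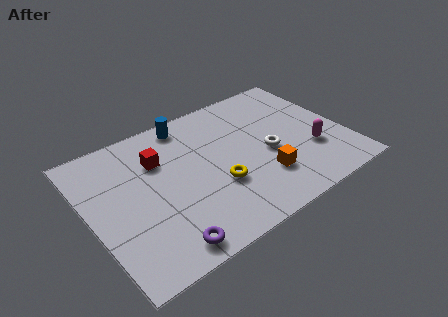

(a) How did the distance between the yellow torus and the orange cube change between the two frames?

-2.7

The distance was about 4.7 in the first image and 2.0 in the second, so they moved 2.7 units closer together.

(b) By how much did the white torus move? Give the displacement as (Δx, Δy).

(1.7, 0.5)

The white torus started near (6.0, 2.8) and ended near (7.7, 3.3).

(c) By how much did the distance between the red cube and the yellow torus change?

+1.4

They were about 1.9 units apart before and 3.3 after — 1.4 units further apart.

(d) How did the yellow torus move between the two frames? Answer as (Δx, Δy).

(1.6, -2.5)

The yellow torus started near (3.7, 5.2) and ended near (5.3, 2.7).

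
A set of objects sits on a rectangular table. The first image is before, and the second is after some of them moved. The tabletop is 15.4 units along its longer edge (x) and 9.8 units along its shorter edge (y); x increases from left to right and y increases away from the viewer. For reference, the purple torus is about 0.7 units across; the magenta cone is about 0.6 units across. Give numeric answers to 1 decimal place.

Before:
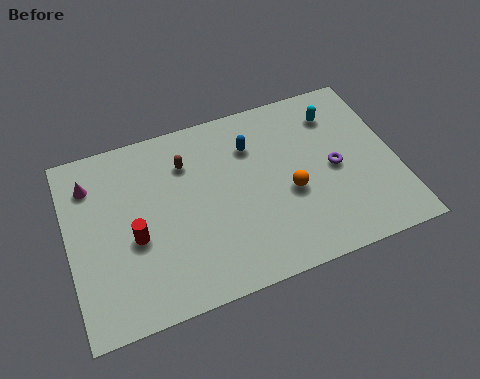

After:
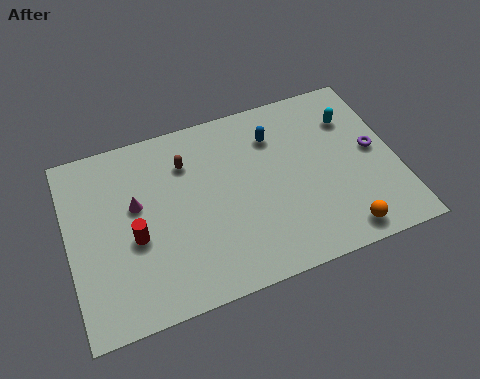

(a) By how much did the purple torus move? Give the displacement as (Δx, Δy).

(1.9, 0.4)

The purple torus started near (12.5, 4.7) and ended near (14.4, 5.1).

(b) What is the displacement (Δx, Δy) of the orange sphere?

(2.1, -2.9)

The orange sphere was at about (10.3, 4.1) and moved to about (12.4, 1.2).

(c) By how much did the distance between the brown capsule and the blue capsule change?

+1.1

They were about 3.1 units apart before and 4.2 after — 1.1 units further apart.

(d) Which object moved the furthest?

the orange sphere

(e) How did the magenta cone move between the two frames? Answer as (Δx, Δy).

(2.0, -1.8)

The magenta cone started near (1.2, 7.6) and ended near (3.2, 5.8).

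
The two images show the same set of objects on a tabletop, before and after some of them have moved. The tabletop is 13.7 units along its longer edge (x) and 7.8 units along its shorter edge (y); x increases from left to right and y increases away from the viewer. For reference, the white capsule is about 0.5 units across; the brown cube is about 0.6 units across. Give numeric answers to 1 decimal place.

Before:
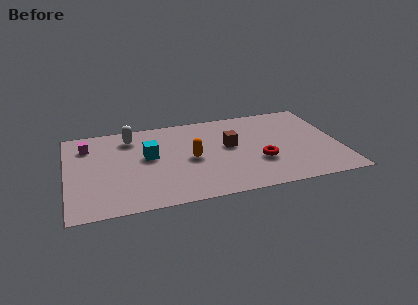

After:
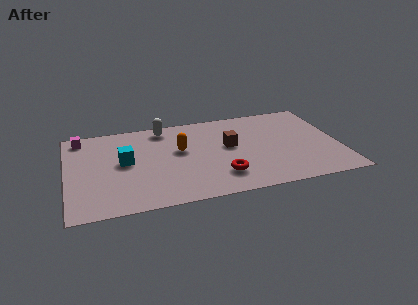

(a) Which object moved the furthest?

the red torus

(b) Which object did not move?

the brown cube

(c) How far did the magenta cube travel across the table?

0.9

The magenta cube was near (1.1, 6.0) before and (0.8, 6.8) after, so it travelled √(0.3² + 0.8²) ≈ 0.9 units.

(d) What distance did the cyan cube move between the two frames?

1.2

From (4.1, 4.4) to (2.9, 4.2), the cyan cube covered √(1.2² + 0.2²) ≈ 1.2 units.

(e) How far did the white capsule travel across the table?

1.8

The white capsule was near (3.3, 6.3) before and (5.0, 6.8) after, so it travelled √(1.7² + 0.5²) ≈ 1.8 units.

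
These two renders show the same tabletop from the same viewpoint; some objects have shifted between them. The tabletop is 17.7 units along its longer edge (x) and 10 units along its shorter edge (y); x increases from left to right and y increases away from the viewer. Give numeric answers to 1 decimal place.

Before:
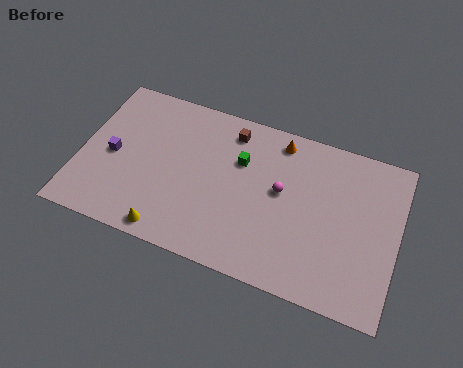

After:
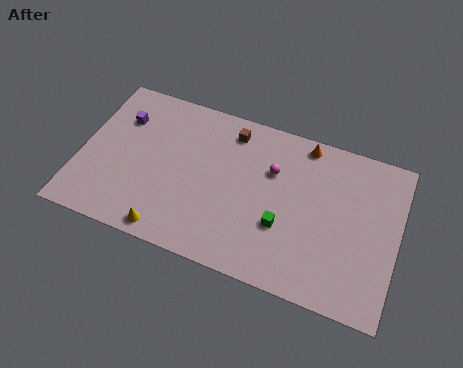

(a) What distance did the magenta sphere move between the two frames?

1.3

The magenta sphere was near (11.2, 5.6) before and (10.6, 6.7) after, so it travelled √(0.6² + 1.1²) ≈ 1.3 units.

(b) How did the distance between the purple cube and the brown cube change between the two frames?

-1.1

The distance was about 7.3 in the first image and 6.2 in the second, so they moved 1.1 units closer together.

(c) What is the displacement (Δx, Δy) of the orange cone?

(1.4, 0.3)

The orange cone was at about (10.8, 8.7) and moved to about (12.2, 9.0).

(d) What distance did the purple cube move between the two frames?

2.5

The purple cube was near (1.8, 4.7) before and (2.0, 7.2) after, so it travelled √(0.2² + 2.5²) ≈ 2.5 units.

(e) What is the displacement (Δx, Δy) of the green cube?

(2.7, -3.2)

The green cube was at about (8.8, 6.7) and moved to about (11.5, 3.5).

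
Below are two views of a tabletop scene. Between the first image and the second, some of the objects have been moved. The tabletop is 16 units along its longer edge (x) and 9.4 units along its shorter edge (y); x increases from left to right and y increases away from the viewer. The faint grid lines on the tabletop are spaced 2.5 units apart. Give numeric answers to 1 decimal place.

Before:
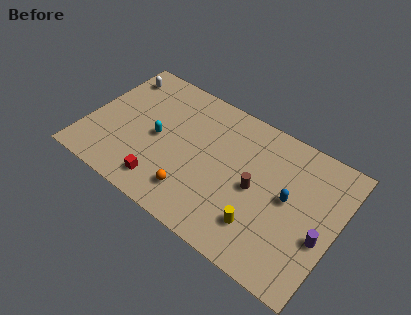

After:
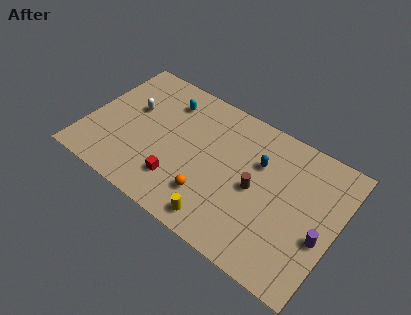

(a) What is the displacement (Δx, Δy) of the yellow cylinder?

(-2.4, -1.1)

From the two frames, the yellow cylinder sits at roughly (11.6, 2.3) before and (9.2, 1.2) after.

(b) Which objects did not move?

the brown cylinder and the purple cylinder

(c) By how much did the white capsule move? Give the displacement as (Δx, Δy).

(1.4, -2.0)

From the two frames, the white capsule sits at roughly (1.2, 7.7) before and (2.6, 5.7) after.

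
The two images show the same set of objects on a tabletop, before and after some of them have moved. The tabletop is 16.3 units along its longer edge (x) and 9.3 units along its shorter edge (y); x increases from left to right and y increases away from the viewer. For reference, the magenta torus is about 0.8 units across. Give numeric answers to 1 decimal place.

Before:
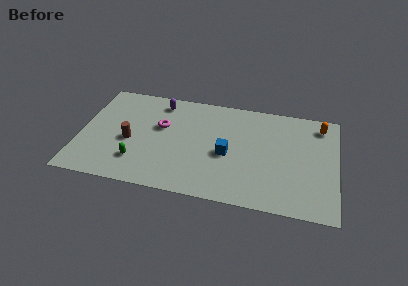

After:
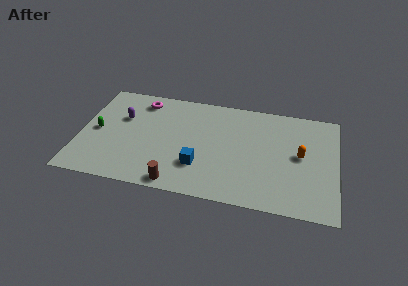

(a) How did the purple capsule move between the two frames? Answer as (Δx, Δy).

(-2.3, -1.9)

The purple capsule started near (4.9, 7.9) and ended near (2.6, 6.0).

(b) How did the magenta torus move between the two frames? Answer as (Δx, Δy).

(-1.4, 2.1)

The magenta torus started near (5.1, 5.7) and ended near (3.7, 7.8).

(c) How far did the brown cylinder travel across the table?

4.5

From (3.2, 4.0) to (6.4, 0.9), the brown cylinder covered √(3.2² + 3.1²) ≈ 4.5 units.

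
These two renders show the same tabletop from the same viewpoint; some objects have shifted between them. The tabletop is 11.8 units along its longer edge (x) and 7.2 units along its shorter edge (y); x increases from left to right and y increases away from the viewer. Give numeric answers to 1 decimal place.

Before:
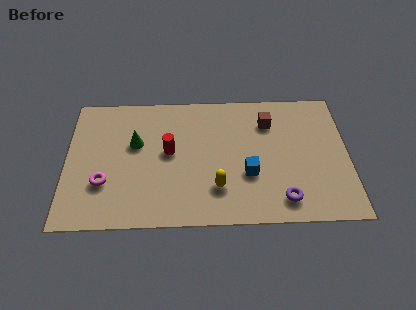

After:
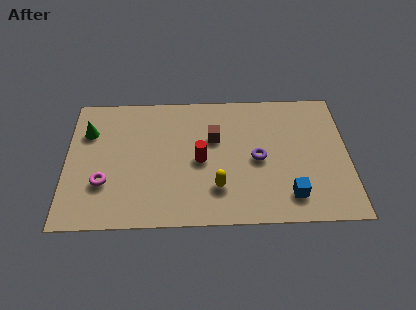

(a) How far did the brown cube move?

2.4

The brown cube moved from about (8.5, 5.4) to (6.2, 4.6), a distance of √(2.3² + 0.8²) ≈ 2.4.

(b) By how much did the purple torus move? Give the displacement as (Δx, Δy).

(-1.0, 2.2)

The purple torus started near (9.0, 1.2) and ended near (8.0, 3.4).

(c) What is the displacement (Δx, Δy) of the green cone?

(-2.0, 0.7)

The green cone started near (2.9, 4.4) and ended near (0.9, 5.1).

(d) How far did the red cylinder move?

1.4

The red cylinder moved from about (4.3, 3.9) to (5.6, 3.4), a distance of √(1.3² + 0.5²) ≈ 1.4.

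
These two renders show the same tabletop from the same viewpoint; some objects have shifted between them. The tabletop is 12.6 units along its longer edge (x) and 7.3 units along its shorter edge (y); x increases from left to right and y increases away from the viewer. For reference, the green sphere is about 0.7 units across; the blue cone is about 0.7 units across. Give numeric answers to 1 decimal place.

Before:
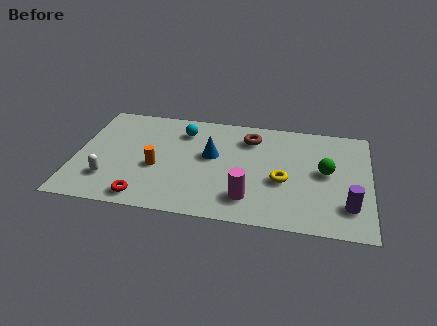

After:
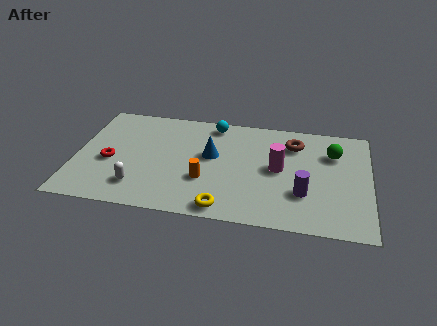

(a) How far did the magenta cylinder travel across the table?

2.5

The magenta cylinder was near (7.5, 1.6) before and (8.7, 3.8) after, so it travelled √(1.2² + 2.2²) ≈ 2.5 units.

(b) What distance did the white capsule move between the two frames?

1.3

The white capsule was near (1.5, 1.9) before and (2.8, 1.6) after, so it travelled √(1.3² + 0.3²) ≈ 1.3 units.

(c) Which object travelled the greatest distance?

the yellow torus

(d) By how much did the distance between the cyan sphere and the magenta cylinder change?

-1.2

The distance was about 5.1 in the first image and 3.9 in the second, so they moved 1.2 units closer together.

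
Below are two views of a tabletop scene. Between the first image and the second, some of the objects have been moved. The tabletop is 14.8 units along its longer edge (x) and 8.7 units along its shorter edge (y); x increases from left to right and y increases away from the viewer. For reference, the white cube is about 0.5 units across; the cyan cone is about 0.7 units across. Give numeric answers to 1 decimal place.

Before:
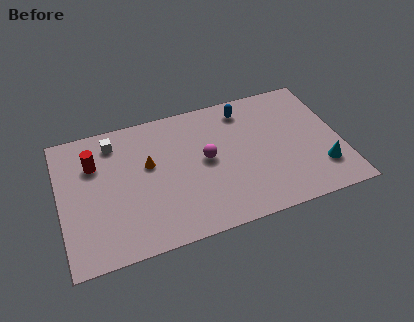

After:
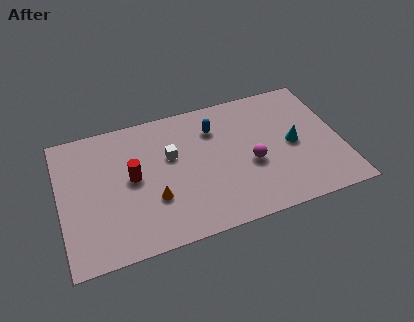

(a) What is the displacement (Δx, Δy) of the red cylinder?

(1.9, -1.5)

From the two frames, the red cylinder sits at roughly (1.9, 6.1) before and (3.8, 4.6) after.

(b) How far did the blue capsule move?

1.9

From (10.0, 7.3) to (8.3, 6.5), the blue capsule covered √(1.7² + 0.8²) ≈ 1.9 units.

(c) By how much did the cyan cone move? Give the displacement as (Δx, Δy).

(-1.3, 2.0)

The cyan cone was at about (13.6, 2.2) and moved to about (12.3, 4.2).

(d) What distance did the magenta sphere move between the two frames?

2.5

The magenta sphere moved from about (7.7, 4.6) to (10.0, 3.6), a distance of √(2.3² + 1.0²) ≈ 2.5.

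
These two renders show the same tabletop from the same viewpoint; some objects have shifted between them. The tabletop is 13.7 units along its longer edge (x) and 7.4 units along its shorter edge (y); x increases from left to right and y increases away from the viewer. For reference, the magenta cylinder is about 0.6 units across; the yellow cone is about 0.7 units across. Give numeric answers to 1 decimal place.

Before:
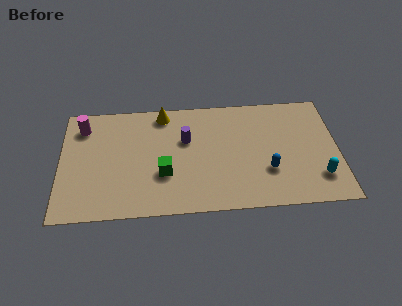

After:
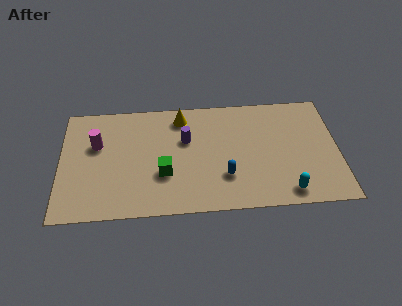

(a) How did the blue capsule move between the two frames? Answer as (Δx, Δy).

(-2.1, -0.2)

The blue capsule started near (10.2, 2.4) and ended near (8.1, 2.2).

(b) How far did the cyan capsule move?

1.8

From (12.7, 1.8) to (11.1, 1.0), the cyan capsule covered √(1.6² + 0.8²) ≈ 1.8 units.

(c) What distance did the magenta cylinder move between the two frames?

1.4

The magenta cylinder moved from about (1.1, 5.9) to (1.8, 4.7), a distance of √(0.7² + 1.2²) ≈ 1.4.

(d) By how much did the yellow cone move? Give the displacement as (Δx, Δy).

(0.9, -0.3)

From the two frames, the yellow cone sits at roughly (5.1, 6.5) before and (6.0, 6.2) after.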